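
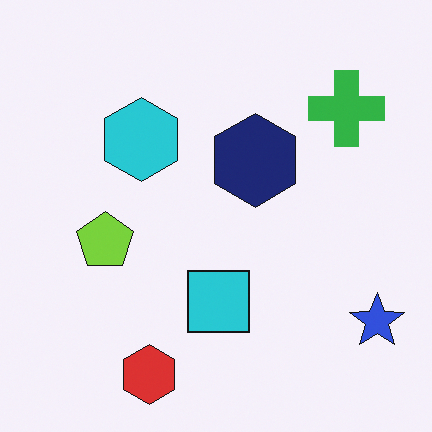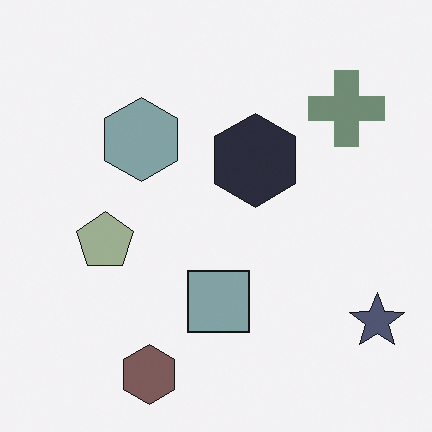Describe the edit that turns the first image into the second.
This is the original image heavily desaturated.

All colors are more muted and greyish — a global saturation change.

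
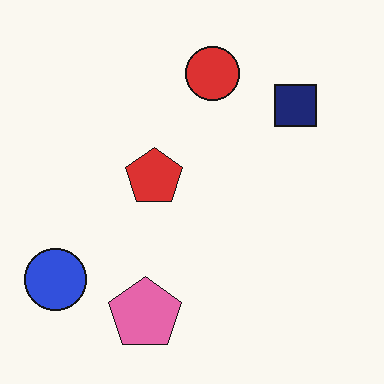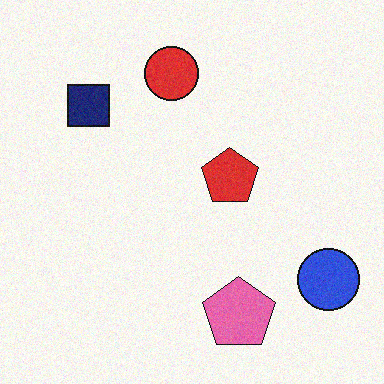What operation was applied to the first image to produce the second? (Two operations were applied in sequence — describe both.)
This is the original image degraded with a light layer of grain, then flipped horizontally (left ↔ right).

Random speckle covers the whole image, including the flat background. The blue circle is in the bottom-left of the first image and the bottom-right of the second — shapes on opposite sides of the vertical midline have swapped in a mirror flip.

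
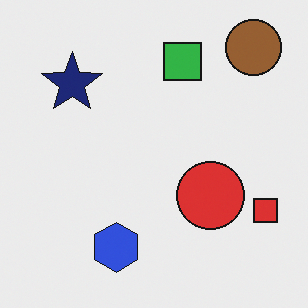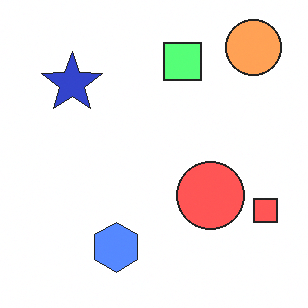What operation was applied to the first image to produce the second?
Substantially brightened.

Every pixel — background and shapes alike — is uniformly brightened.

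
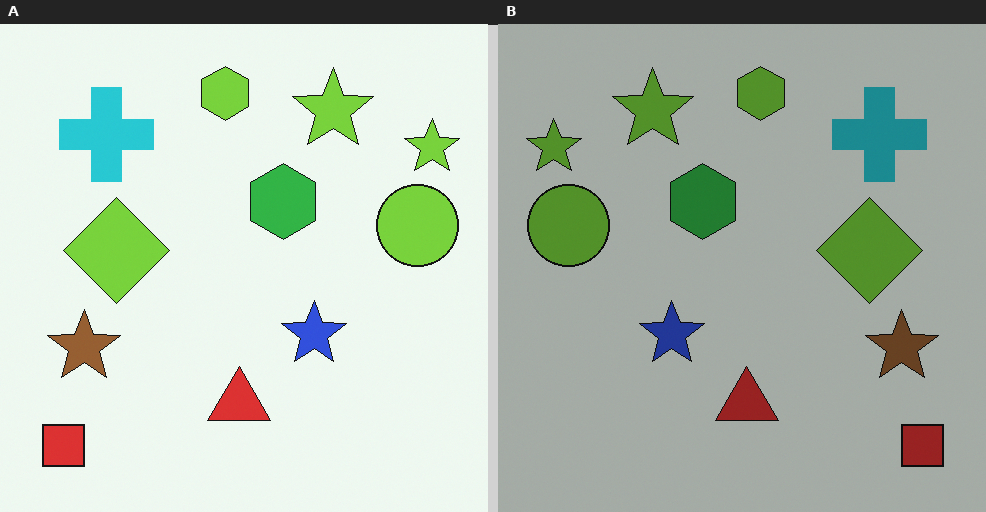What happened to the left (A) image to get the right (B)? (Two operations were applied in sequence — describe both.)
This is the original image flipped horizontally (left ↔ right), then substantially darkened.

The red square is in the bottom-left of the left (A) image and the bottom-right of the right (B) — shapes on opposite sides of the vertical midline have swapped in a mirror flip. Every pixel — background and shapes alike — is uniformly darkened.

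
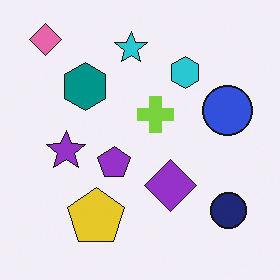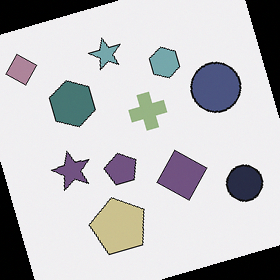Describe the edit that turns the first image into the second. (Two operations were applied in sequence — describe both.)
It was made much more muted (saturation change), then rotated counter-clockwise by a clearly visible amount.

All colors are more muted and greyish — a global saturation change. Every shape is tilted by the same angle and the image corners show triangular fill wedges — a whole-image rotation by a non-right angle.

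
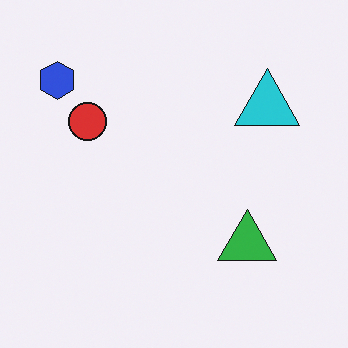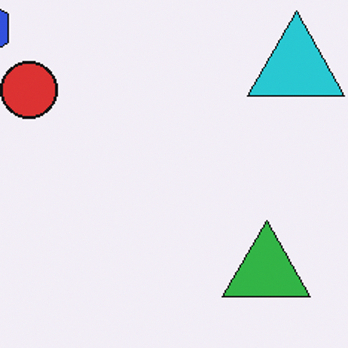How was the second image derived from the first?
This is the original image cropped to a modestly smaller region and rescaled.

The visible shapes are larger and the field of view is narrower; shapes near the original edges may be partly or wholly outside the frame — a crop-and-rescale.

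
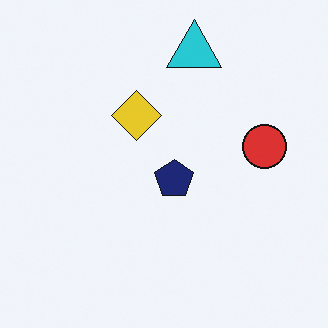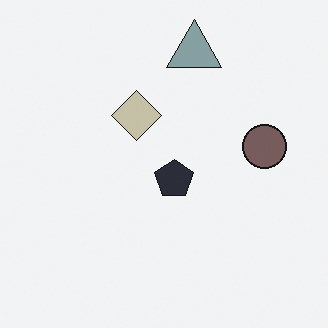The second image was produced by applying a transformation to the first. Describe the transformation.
It was heavily desaturated.

All colors are more muted and greyish — a global saturation change.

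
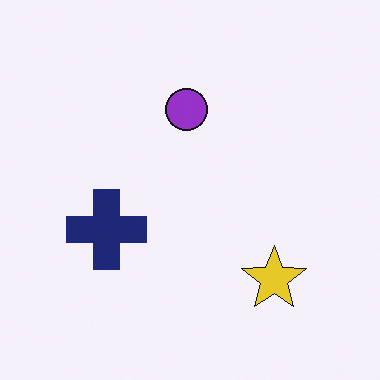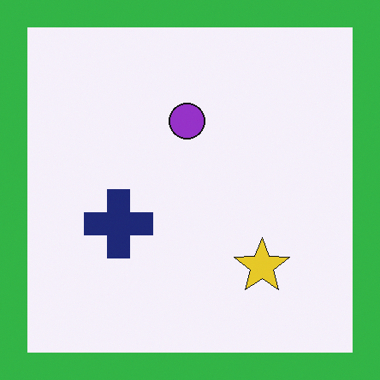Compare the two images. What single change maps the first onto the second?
The transformation is: framed with a green border.

A solid green frame runs around the edge of the second image, with the content slightly shrunk inside it.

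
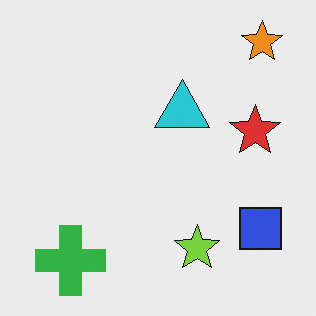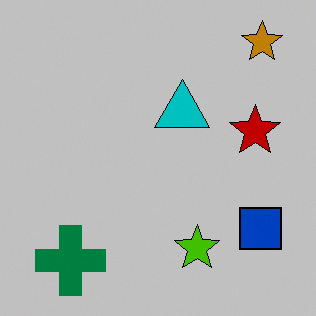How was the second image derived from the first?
Aggressively posterized.

Each flat color has snapped to a coarser quantized level — most visibly, the near-white background has dropped to a flat grey.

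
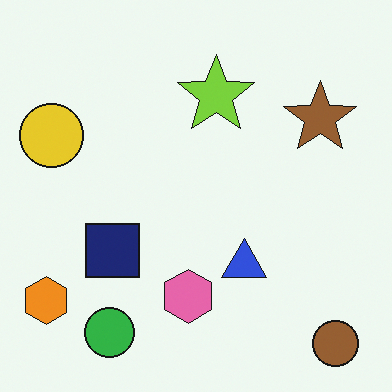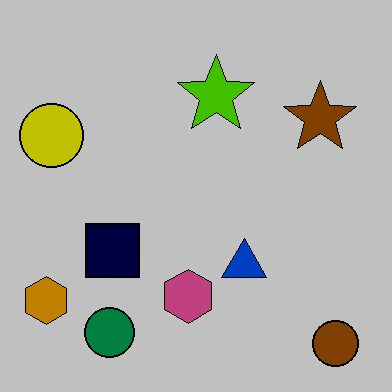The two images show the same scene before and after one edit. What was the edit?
The image was aggressively posterized.

Each flat color has snapped to a coarser quantized level — most visibly, the near-white background has dropped to a flat grey.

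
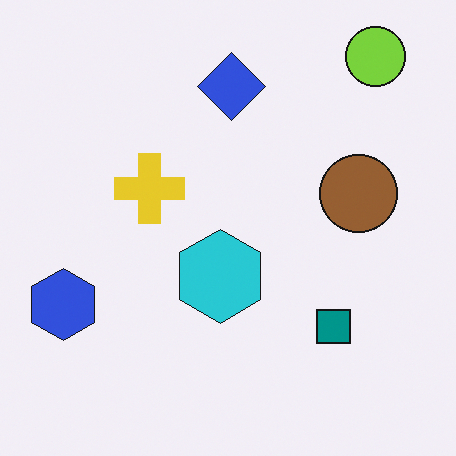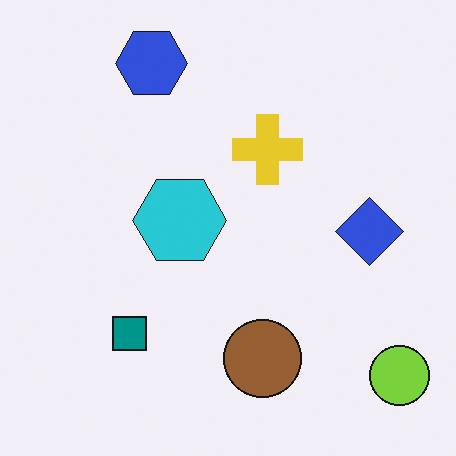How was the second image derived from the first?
The transformation is: rotated 90° clockwise.

The lime circle sits in the top-right of the first image and the bottom-right of the second — consistent with a whole-image 90° clockwise rotation.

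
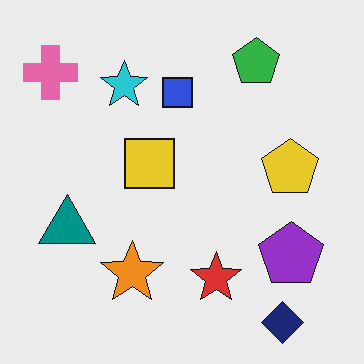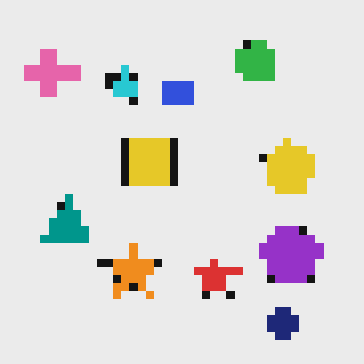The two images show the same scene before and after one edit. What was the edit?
It was pixelated into visible square blocks.

Shapes are reduced to large square blocks; fine edges and outlines are lost — a downscale-then-upscale (mosaic) effect.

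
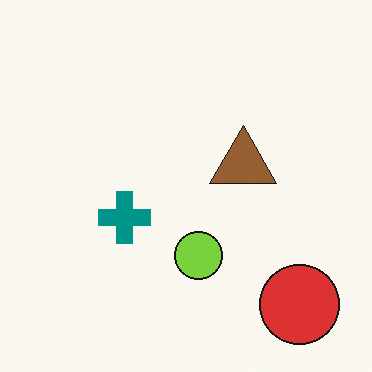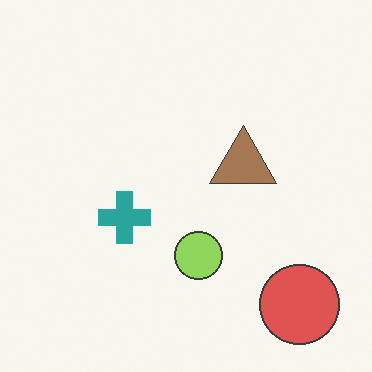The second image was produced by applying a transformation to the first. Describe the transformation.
This is the original image given slightly reduced contrast.

Tones are pushed toward mid-grey across the whole image — a global contrast change.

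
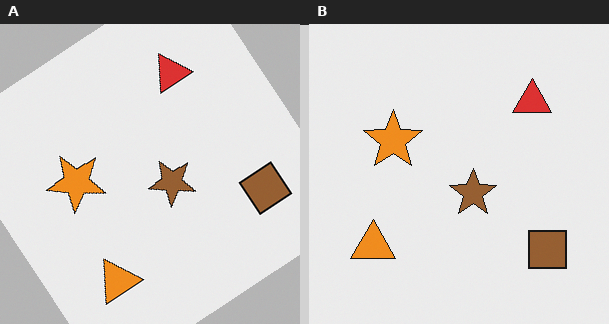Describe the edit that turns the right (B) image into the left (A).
The image was rotated counter-clockwise by a large amount — several tens of degrees.

Every shape is tilted by the same angle and the image corners show triangular fill wedges — a whole-image rotation by a non-right angle.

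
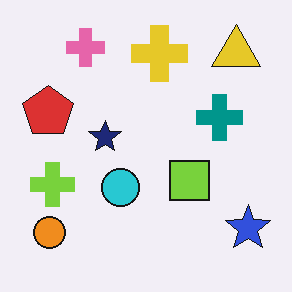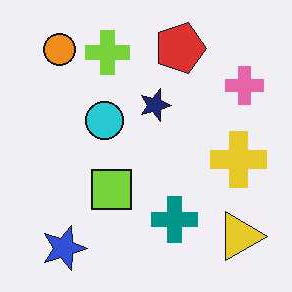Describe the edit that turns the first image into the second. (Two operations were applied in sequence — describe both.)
It was JPEG-compressed with visible artifacts, then rotated 90° clockwise.

Blocky 8×8 compression artifacts appear around shape edges and the flat background shows ringing — characteristic JPEG degradation. The blue star sits in the bottom-right of the first image and the bottom-left of the second — consistent with a whole-image 90° clockwise rotation.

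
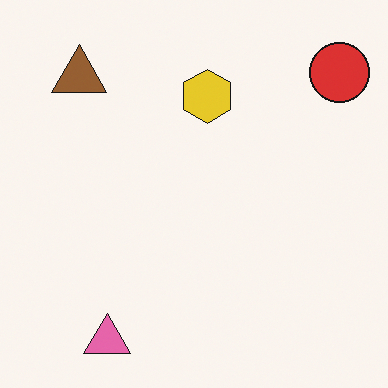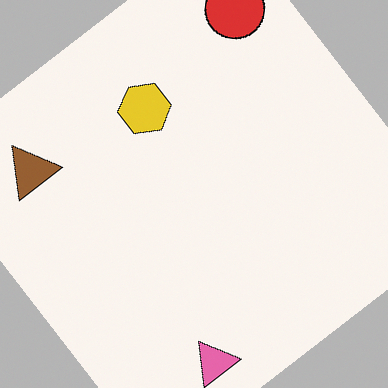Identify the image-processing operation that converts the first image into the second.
The second image is the first rotated counter-clockwise by a large amount — several tens of degrees.

Every shape is tilted by the same angle and the image corners show triangular fill wedges — a whole-image rotation by a non-right angle.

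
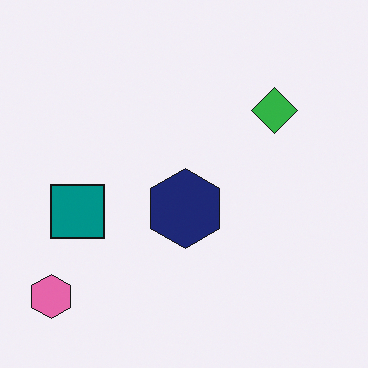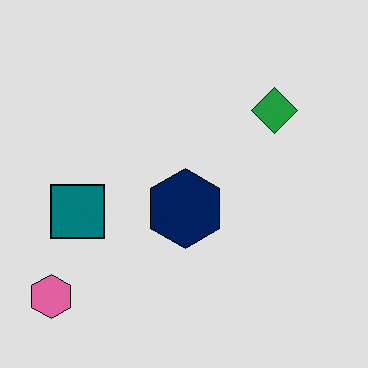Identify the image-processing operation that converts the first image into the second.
Moderately posterized.

Each flat color has snapped to a coarser quantized level — most visibly, the near-white background has dropped to a flat grey.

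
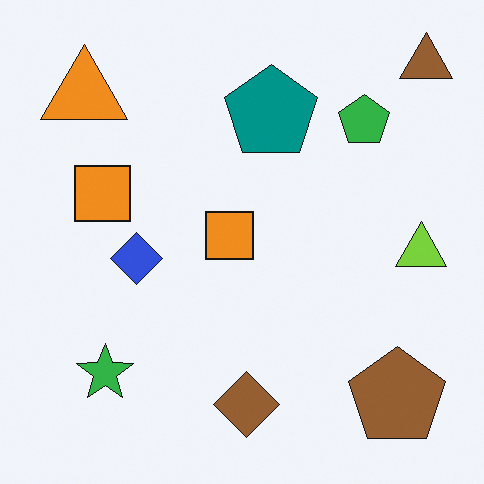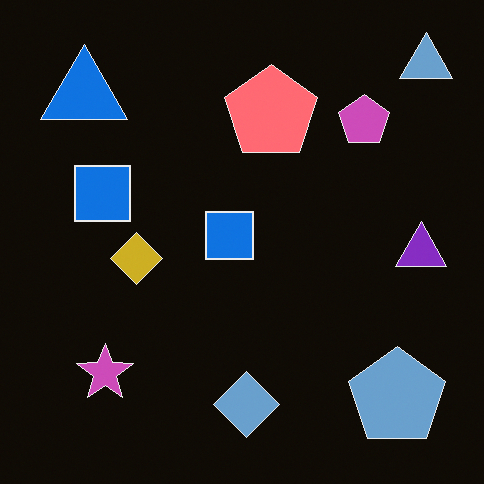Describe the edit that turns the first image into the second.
Color-inverted (negative).

The light background has become dark and every shape's color is its complement — a photographic negative.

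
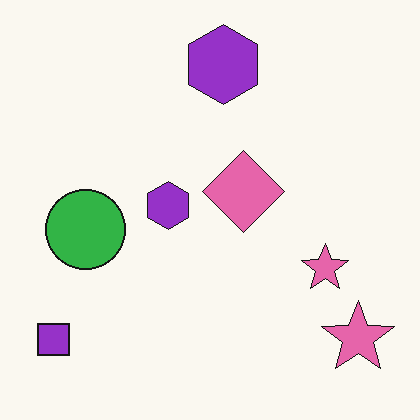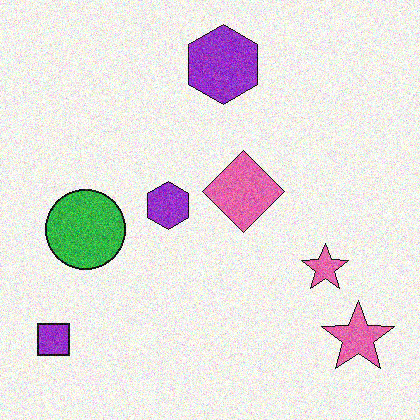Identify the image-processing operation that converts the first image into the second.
The second image is the first degraded with moderate additive noise.

Random speckle covers the whole image, including the flat background.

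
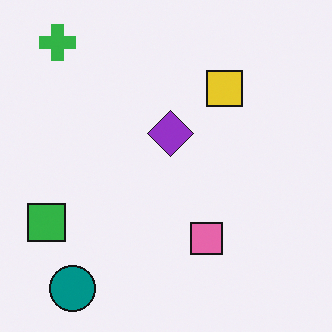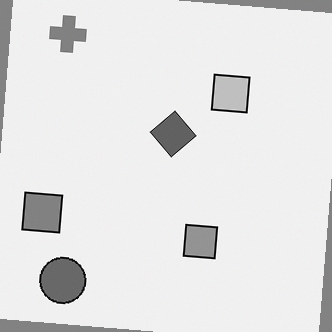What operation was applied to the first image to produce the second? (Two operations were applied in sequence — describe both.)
The transformation is: rotated clockwise by a few degrees, then converted to grayscale.

Every shape is tilted by the same angle and the image corners show triangular fill wedges — a whole-image rotation by a non-right angle. All color is removed — every shape is now a shade of grey.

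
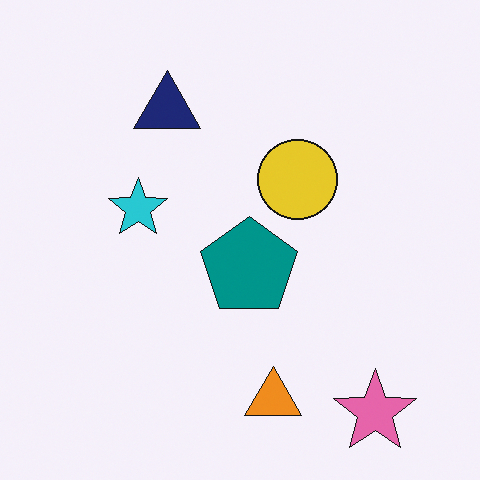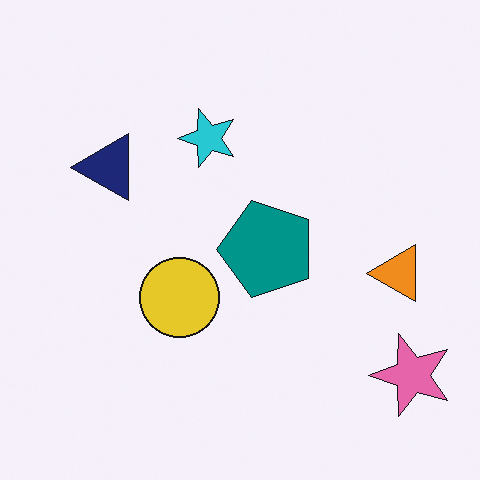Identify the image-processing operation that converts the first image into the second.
This is the original image transposed (reflected across the top-left ↔ bottom-right diagonal).

Shapes have swapped their row and column positions — what was in the top-right is now in the bottom-left — a diagonal reflection.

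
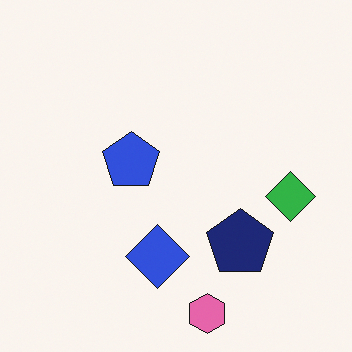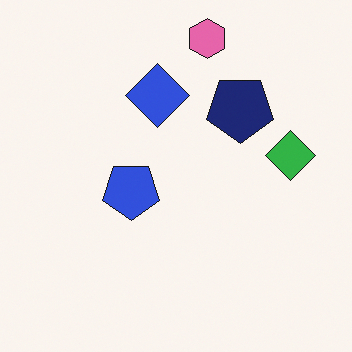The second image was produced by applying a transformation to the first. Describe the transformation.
The image was flipped vertically (top ↔ bottom).

The pink hexagon is in the bottom of the first image and the top of the second — shapes on opposite sides of the horizontal midline have swapped in a mirror flip.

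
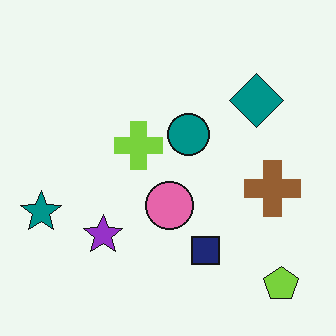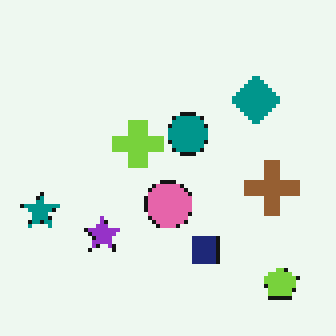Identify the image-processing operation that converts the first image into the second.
The image was lightly pixelated (a mild mosaic effect).

Shapes are reduced to large square blocks; fine edges and outlines are lost — a downscale-then-upscale (mosaic) effect.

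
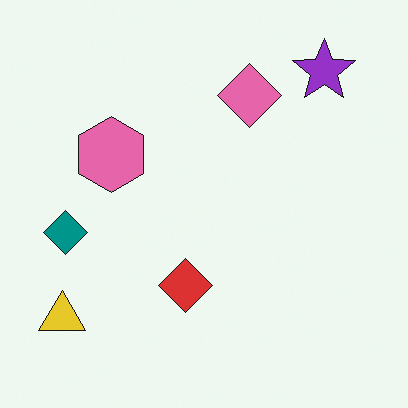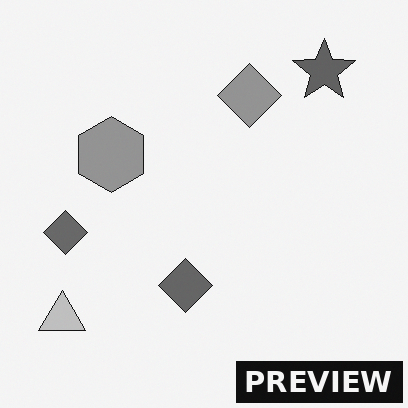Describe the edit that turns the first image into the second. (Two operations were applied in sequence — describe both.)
This is the original image converted to grayscale, then watermarked with the text "PREVIEW" in the lower-right corner.

All color is removed — every shape is now a shade of grey. A dark label reading "PREVIEW" appears in the lower-right corner.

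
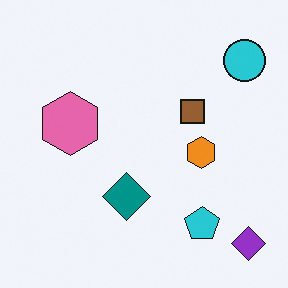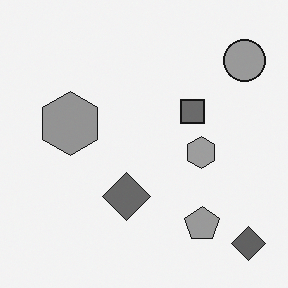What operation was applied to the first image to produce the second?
It was converted to grayscale.

All color is removed — every shape is now a shade of grey.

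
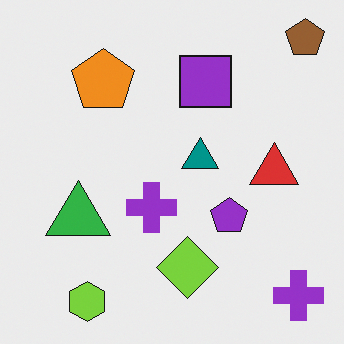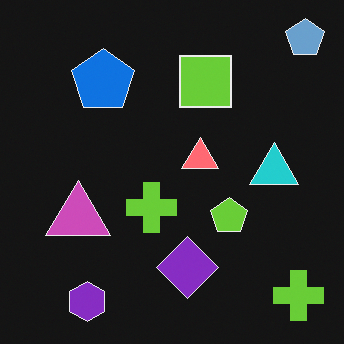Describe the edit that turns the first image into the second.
This is the original image color-inverted (negative).

The light background has become dark and every shape's color is its complement — a photographic negative.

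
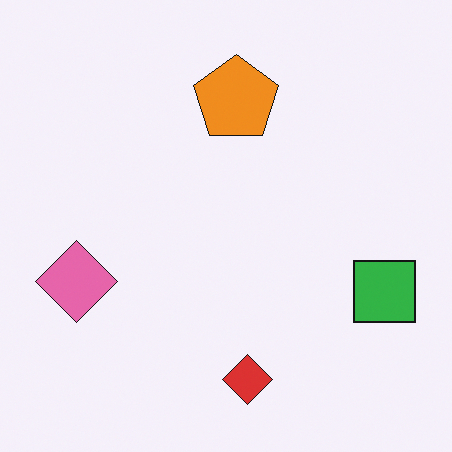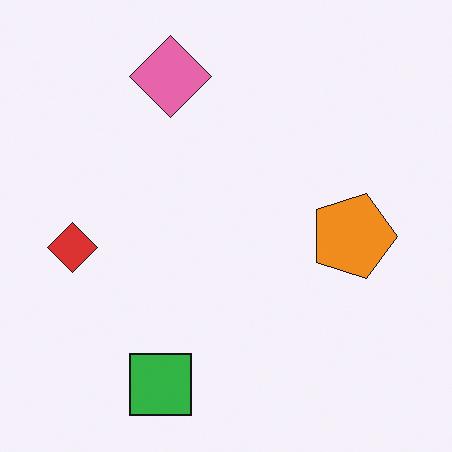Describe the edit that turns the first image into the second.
The second image is the first rotated 90° clockwise.

The green square sits in the right of the first image and the bottom of the second — consistent with a whole-image 90° clockwise rotation.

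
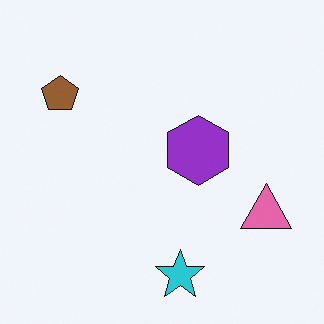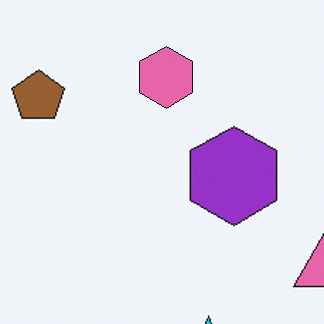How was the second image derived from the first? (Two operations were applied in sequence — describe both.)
The transformation is: cropped to a modestly smaller region and rescaled, then overlaid with an additional pink hexagon.

The visible shapes are larger and the field of view is narrower; shapes near the original edges may be partly or wholly outside the frame — a crop-and-rescale. A pink hexagon appears in the second image that is absent from the first.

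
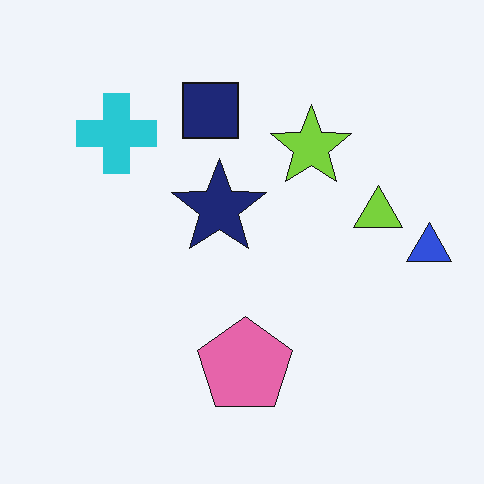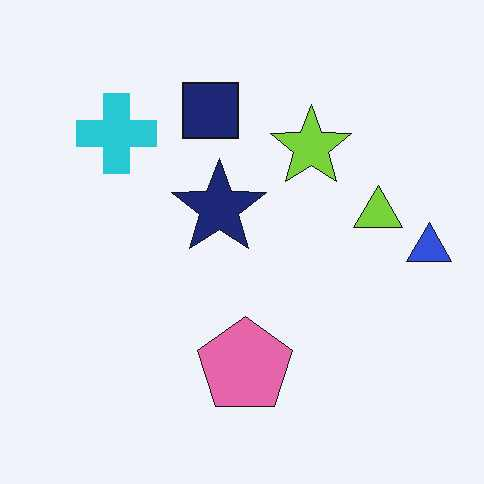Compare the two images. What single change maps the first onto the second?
This is the original image JPEG-compressed with visible artifacts.

Blocky 8×8 compression artifacts appear around shape edges and the flat background shows ringing — characteristic JPEG degradation.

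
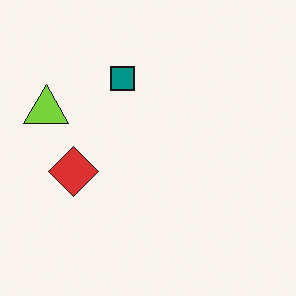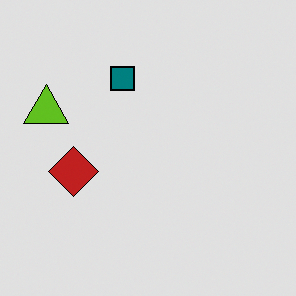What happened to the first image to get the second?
The second image is the first moderately posterized.

Each flat color has snapped to a coarser quantized level — most visibly, the near-white background has dropped to a flat grey.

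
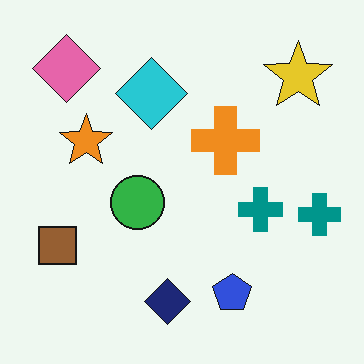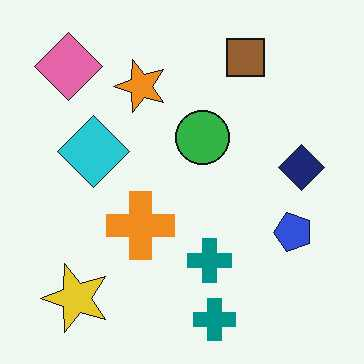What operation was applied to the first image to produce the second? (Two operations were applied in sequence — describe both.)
Transposed (reflected across the top-left ↔ bottom-right diagonal), then given moderate JPEG compression.

Shapes have swapped their row and column positions — what was in the top-right is now in the bottom-left — a diagonal reflection. Blocky 8×8 compression artifacts appear around shape edges and the flat background shows ringing — characteristic JPEG degradation.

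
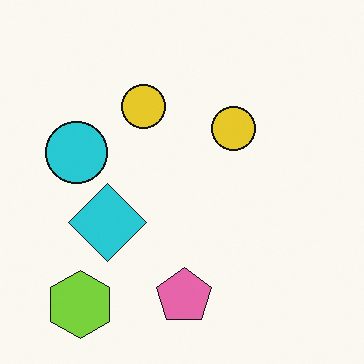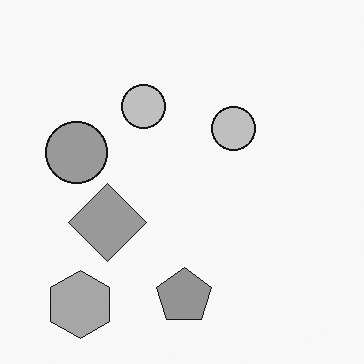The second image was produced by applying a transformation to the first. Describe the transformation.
The transformation is: converted to grayscale.

All color is removed — every shape is now a shade of grey.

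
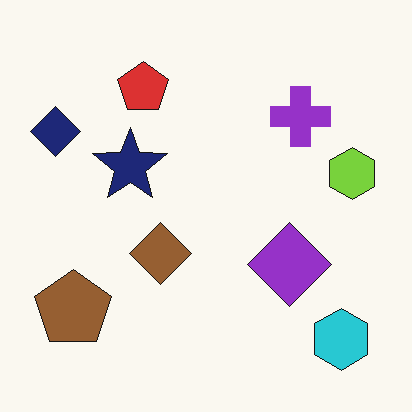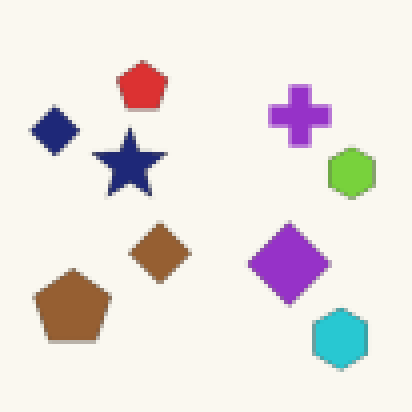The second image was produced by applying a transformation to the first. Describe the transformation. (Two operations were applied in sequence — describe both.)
It was slightly softened, then mildly pixelated.

Shape edges and outlines are uniformly softened across the whole image. Shapes are reduced to large square blocks; fine edges and outlines are lost — a downscale-then-upscale (mosaic) effect.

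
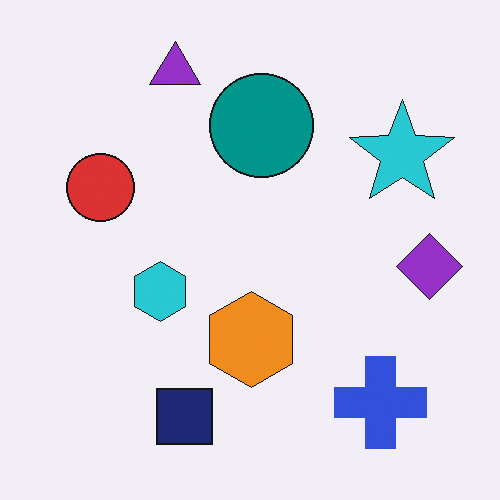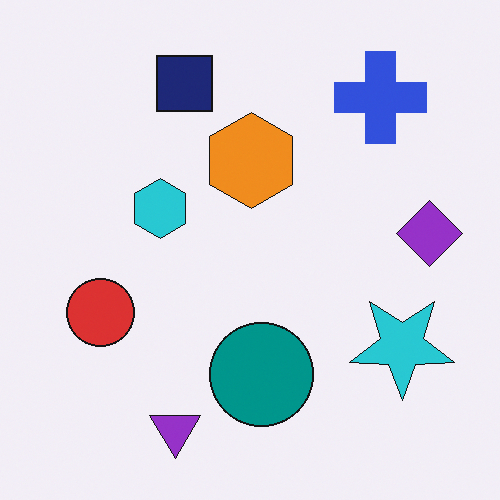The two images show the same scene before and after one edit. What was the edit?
Flipped vertically (top ↔ bottom).

The purple triangle is in the top of the first image and the bottom of the second — shapes on opposite sides of the horizontal midline have swapped in a mirror flip.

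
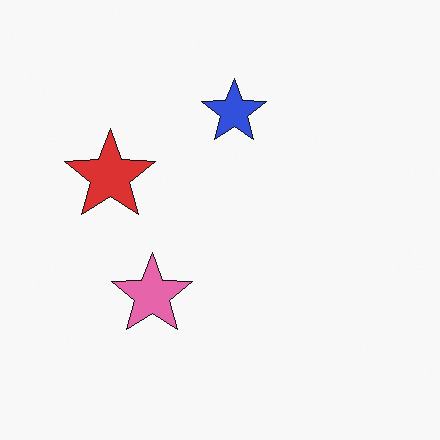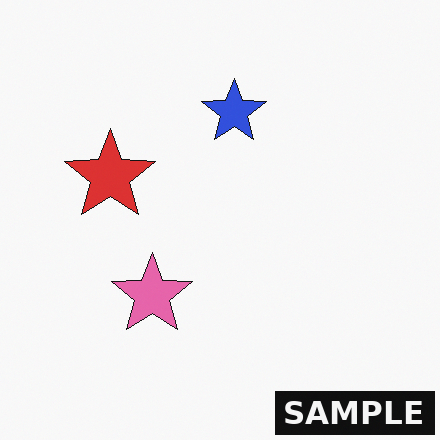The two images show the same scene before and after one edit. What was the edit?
The transformation is: watermarked with the text "SAMPLE" in the lower-right corner.

A dark label reading "SAMPLE" appears in the lower-right corner.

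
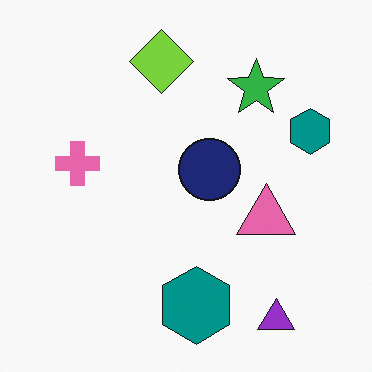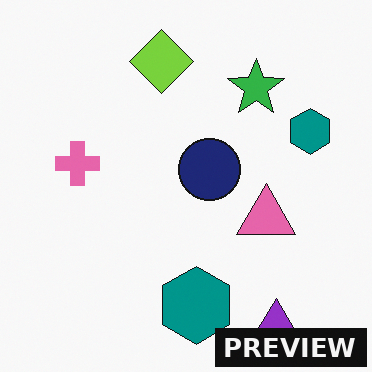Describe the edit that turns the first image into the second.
The transformation is: watermarked with the text "PREVIEW" in the lower-right corner.

A dark label reading "PREVIEW" appears in the lower-right corner.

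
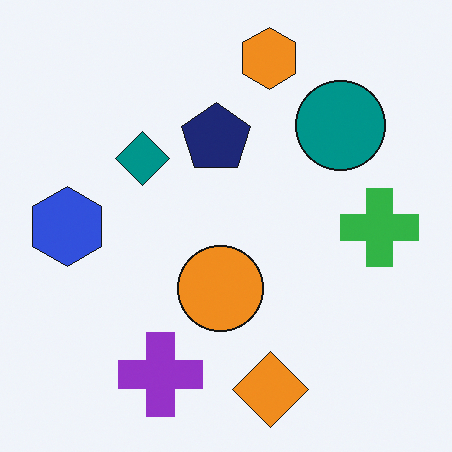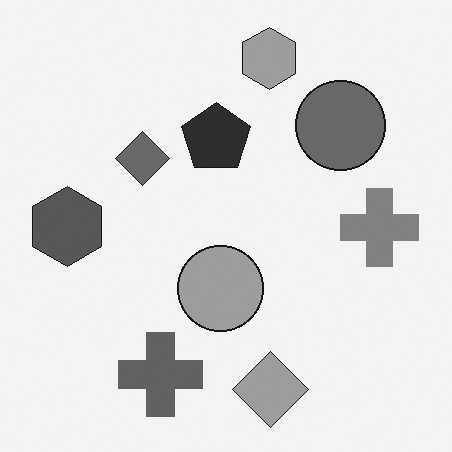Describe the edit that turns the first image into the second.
It was converted to grayscale.

All color is removed — every shape is now a shade of grey.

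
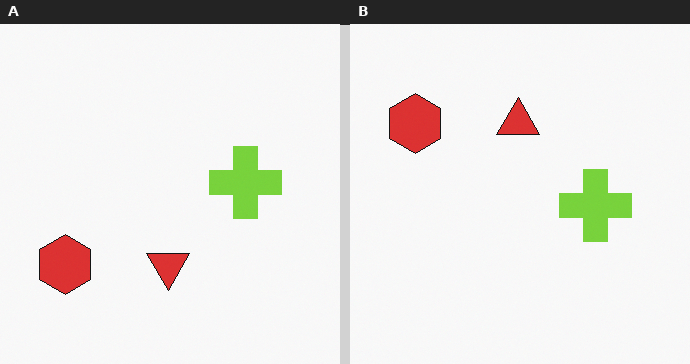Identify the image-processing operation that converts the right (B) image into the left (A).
It was flipped vertically (top ↔ bottom).

The red triangle is in the top of the right (B) image and the bottom of the left (A) — shapes on opposite sides of the horizontal midline have swapped in a mirror flip.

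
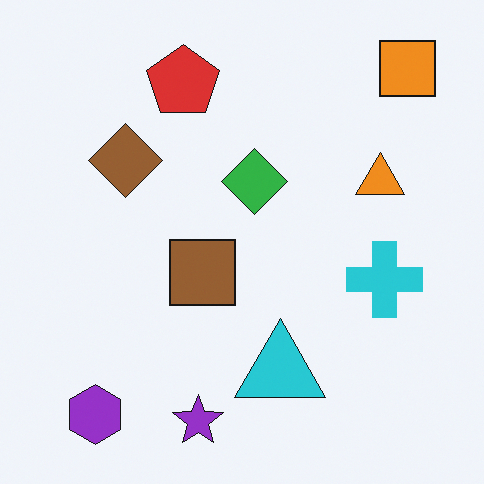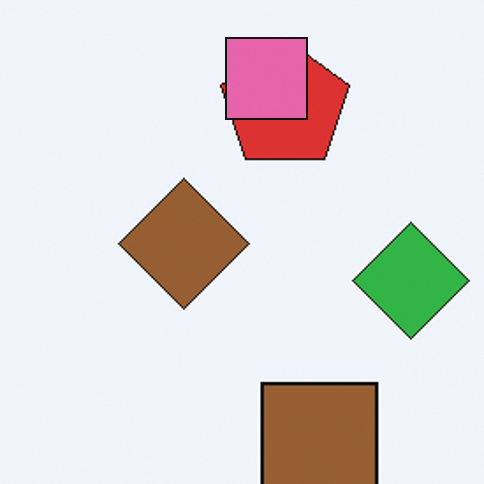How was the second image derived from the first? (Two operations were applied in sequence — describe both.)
Cropped to a noticeably smaller region and rescaled, then overlaid with an additional pink square.

The visible shapes are larger and the field of view is narrower; shapes near the original edges may be partly or wholly outside the frame — a crop-and-rescale. A pink square appears in the second image that is absent from the first.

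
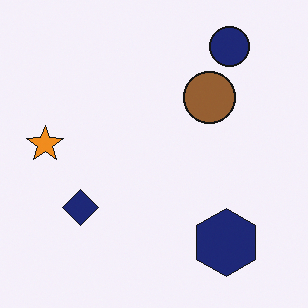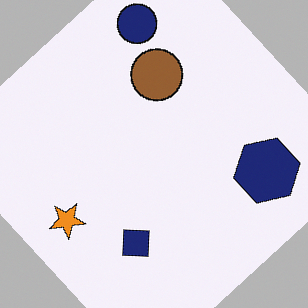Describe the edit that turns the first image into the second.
It was rotated counter-clockwise by a large amount — several tens of degrees.

Every shape is tilted by the same angle and the image corners show triangular fill wedges — a whole-image rotation by a non-right angle.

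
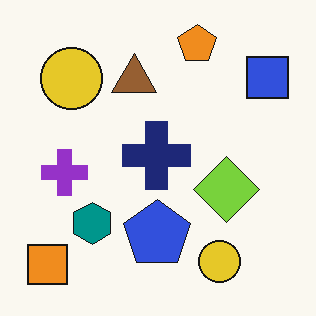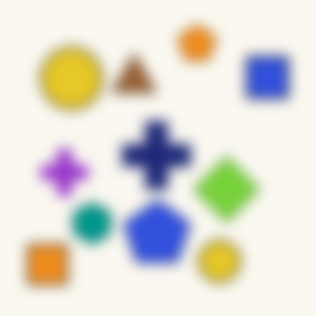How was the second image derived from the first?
The image was strongly gaussian-blurred.

Shape edges and outlines are uniformly softened across the whole image.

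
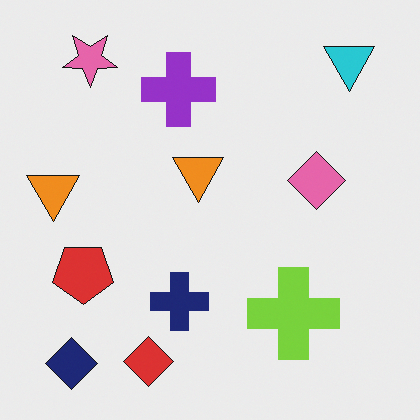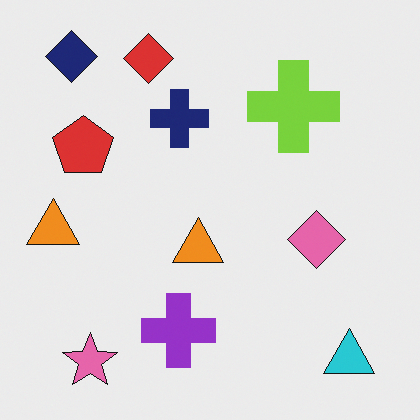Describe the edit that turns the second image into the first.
It was flipped vertically (top ↔ bottom).

The navy diamond is in the top-left of the second image and the bottom-left of the first — shapes on opposite sides of the horizontal midline have swapped in a mirror flip.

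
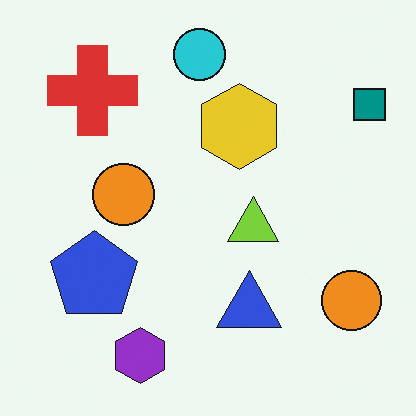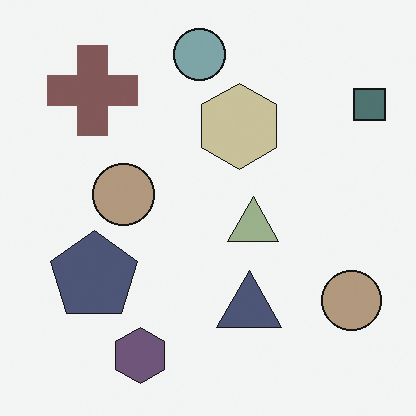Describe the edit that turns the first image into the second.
Heavily desaturated.

All colors are more muted and greyish — a global saturation change.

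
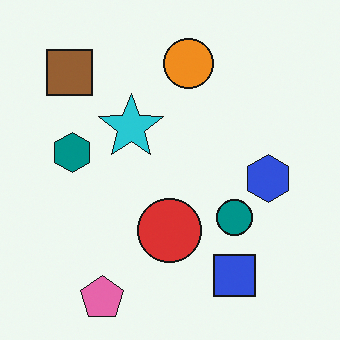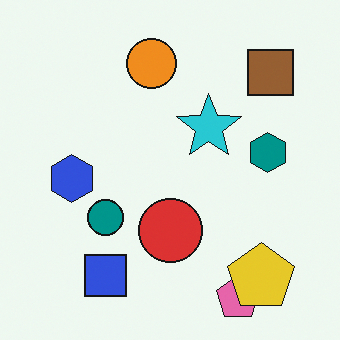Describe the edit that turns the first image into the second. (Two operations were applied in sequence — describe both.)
This is the original image flipped horizontally (left ↔ right), then overlaid with an additional yellow pentagon.

The brown square is in the top-left of the first image and the top-right of the second — shapes on opposite sides of the vertical midline have swapped in a mirror flip. A yellow pentagon appears in the second image that is absent from the first.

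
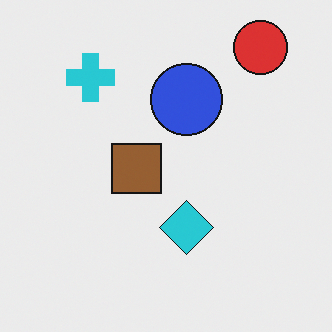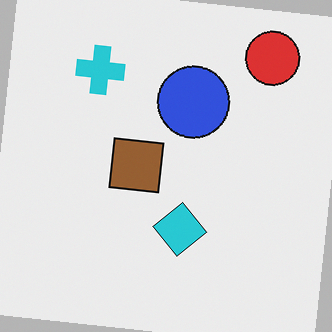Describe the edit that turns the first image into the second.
The second image is the first rotated clockwise by a slight angle.

Every shape is tilted by the same angle and the image corners show triangular fill wedges — a whole-image rotation by a non-right angle.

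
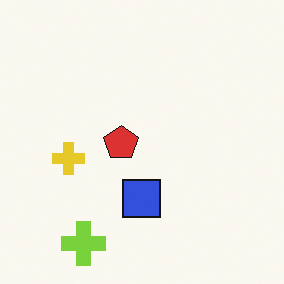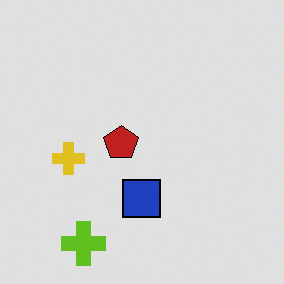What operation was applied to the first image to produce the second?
Posterized to a reduced palette.

Each flat color has snapped to a coarser quantized level — most visibly, the near-white background has dropped to a flat grey.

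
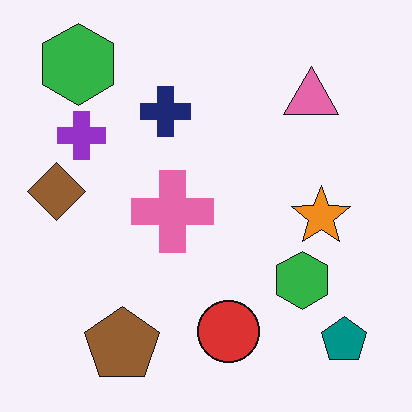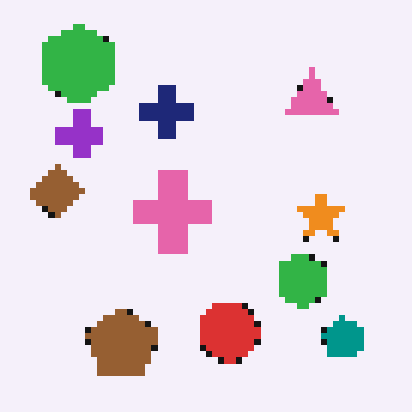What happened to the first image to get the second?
This is the original image moderately pixelated.

Shapes are reduced to large square blocks; fine edges and outlines are lost — a downscale-then-upscale (mosaic) effect.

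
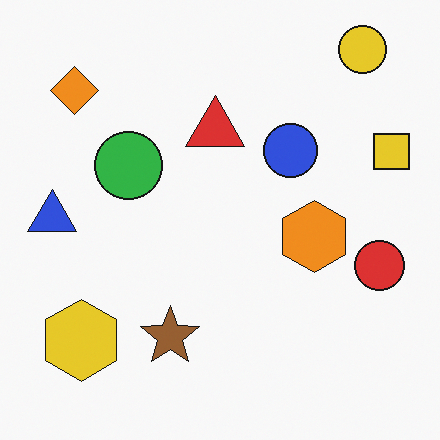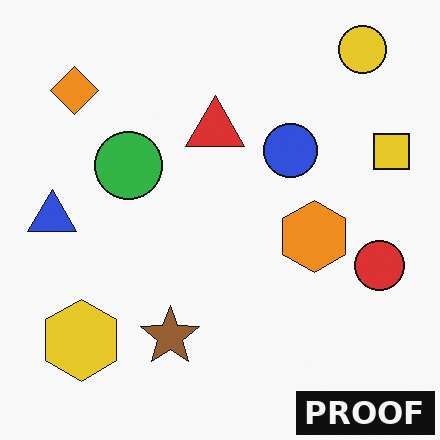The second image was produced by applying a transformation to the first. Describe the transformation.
Watermarked with the text "PROOF" in the lower-right corner.

A dark label reading "PROOF" appears in the lower-right corner.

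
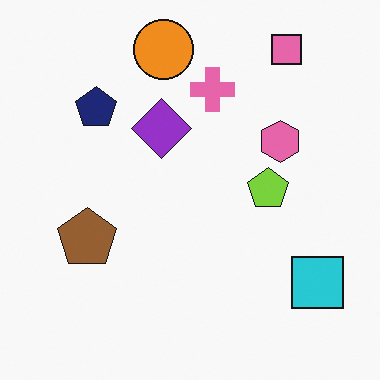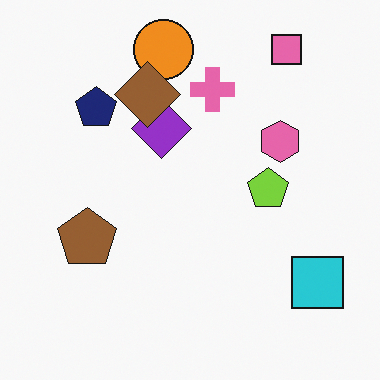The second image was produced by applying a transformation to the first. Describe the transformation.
This is the original image overlaid with an additional brown diamond.

A brown diamond appears in the second image that is absent from the first.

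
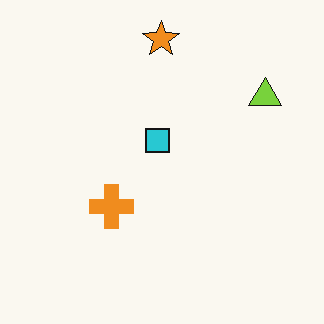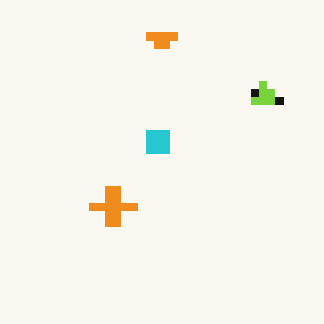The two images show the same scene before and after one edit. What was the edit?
This is the original image moderately pixelated.

Shapes are reduced to large square blocks; fine edges and outlines are lost — a downscale-then-upscale (mosaic) effect.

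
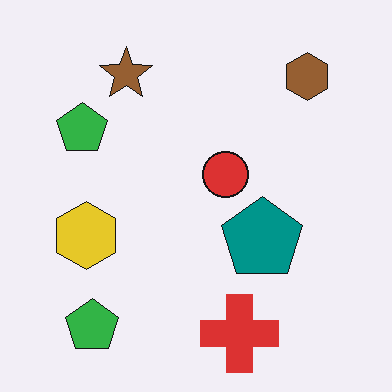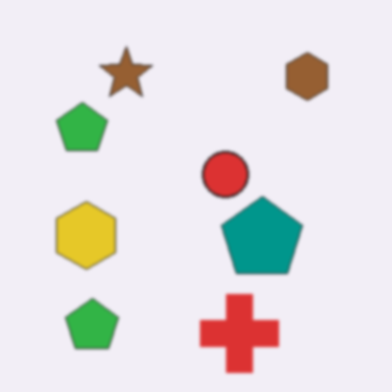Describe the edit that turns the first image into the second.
The second image is the first given a subtle gaussian blur.

Shape edges and outlines are uniformly softened across the whole image.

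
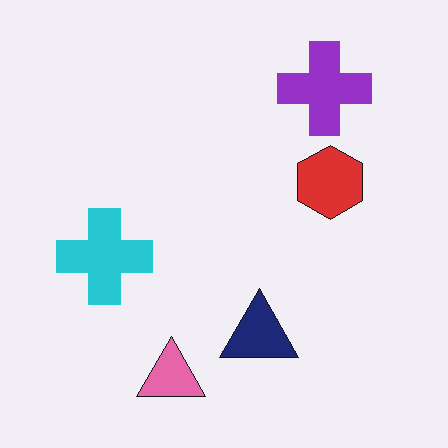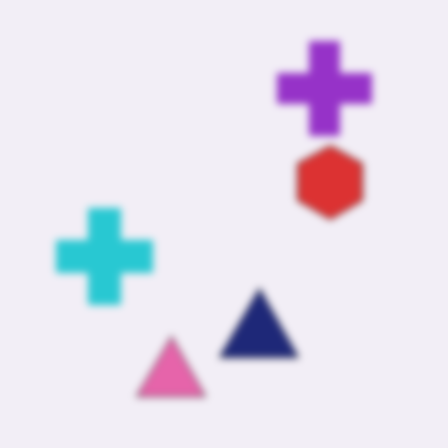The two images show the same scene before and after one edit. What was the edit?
Moderately blurred.

Shape edges and outlines are uniformly softened across the whole image.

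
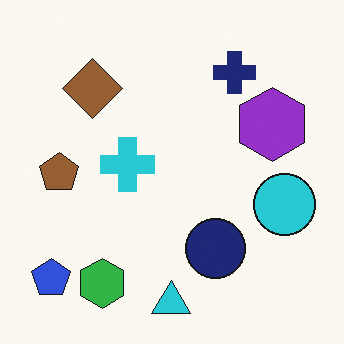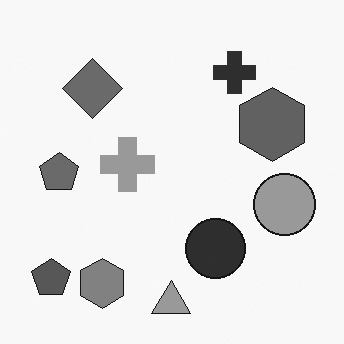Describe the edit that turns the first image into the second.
The image was converted to grayscale.

All color is removed — every shape is now a shade of grey.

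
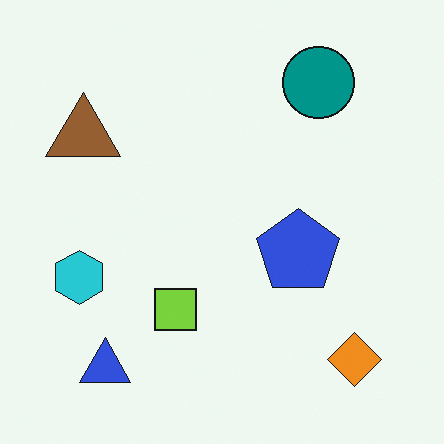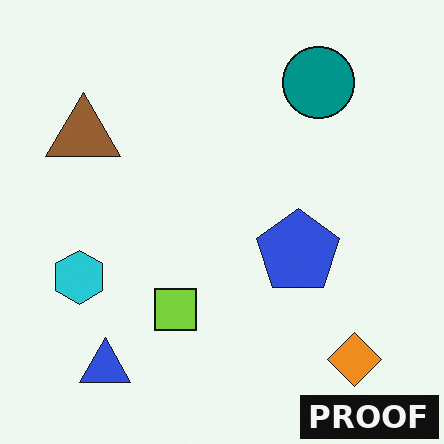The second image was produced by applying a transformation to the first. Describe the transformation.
Watermarked with the text "PROOF" in the lower-right corner.

A dark label reading "PROOF" appears in the lower-right corner.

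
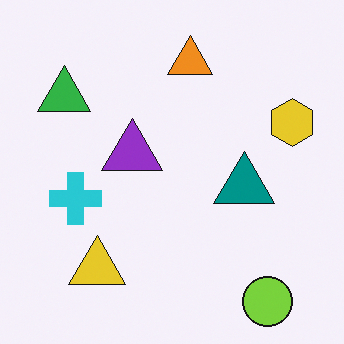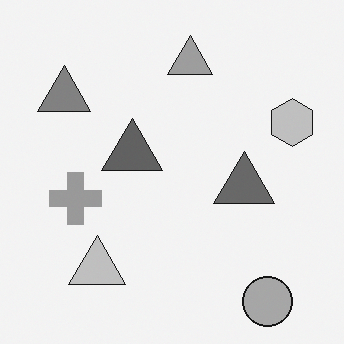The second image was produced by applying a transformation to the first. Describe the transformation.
This is the original image converted to grayscale.

All color is removed — every shape is now a shade of grey.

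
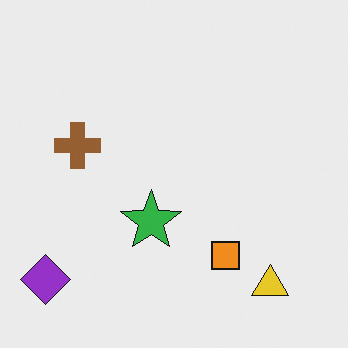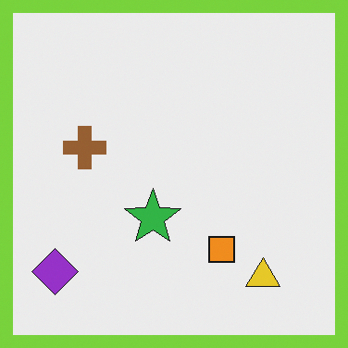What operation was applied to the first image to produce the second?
The second image is the first framed with a lime border.

A solid lime frame runs around the edge of the second image, with the content slightly shrunk inside it.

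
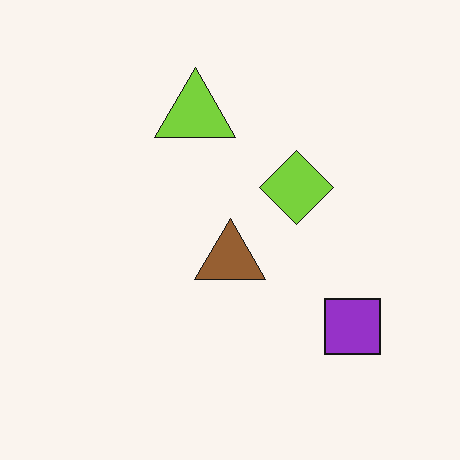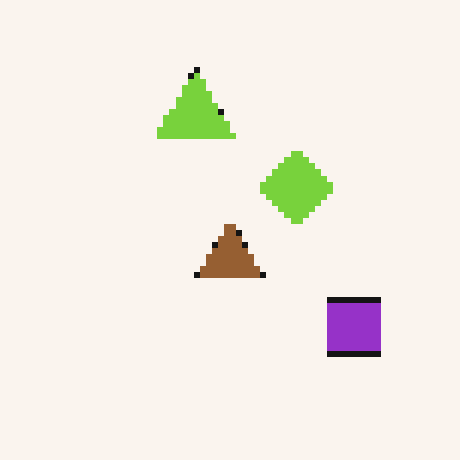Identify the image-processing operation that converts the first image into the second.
The second image is the first pixelated into visible square blocks.

Shapes are reduced to large square blocks; fine edges and outlines are lost — a downscale-then-upscale (mosaic) effect.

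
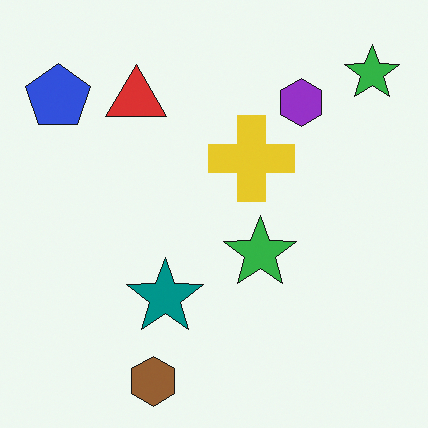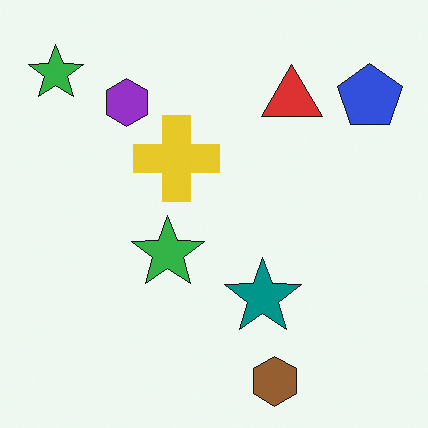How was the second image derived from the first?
The image was flipped horizontally (left ↔ right).

The blue pentagon is in the top-left of the first image and the top-right of the second — shapes on opposite sides of the vertical midline have swapped in a mirror flip.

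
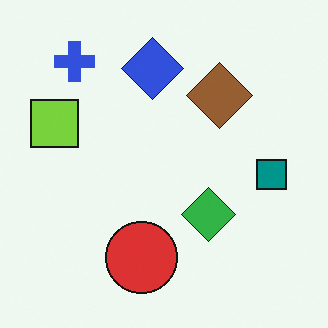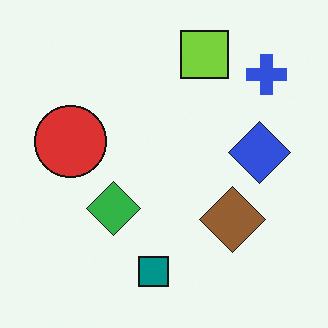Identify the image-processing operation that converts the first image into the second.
The transformation is: rotated 90° clockwise.

The blue cross sits in the top-left of the first image and the top-right of the second — consistent with a whole-image 90° clockwise rotation.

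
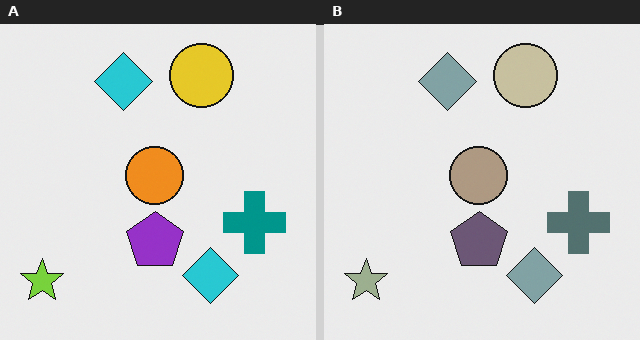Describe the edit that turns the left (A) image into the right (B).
Made much more muted (saturation change).

All colors are more muted and greyish — a global saturation change.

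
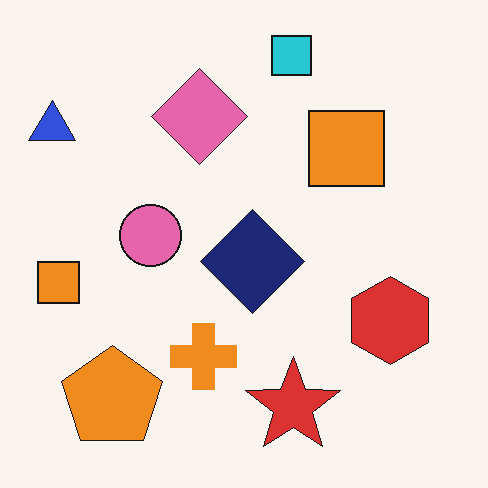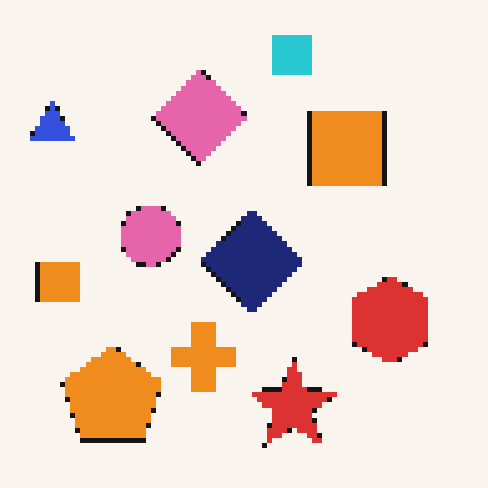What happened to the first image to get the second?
The transformation is: mildly pixelated.

Shapes are reduced to large square blocks; fine edges and outlines are lost — a downscale-then-upscale (mosaic) effect.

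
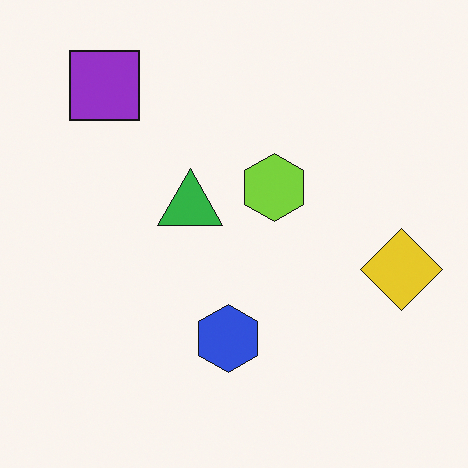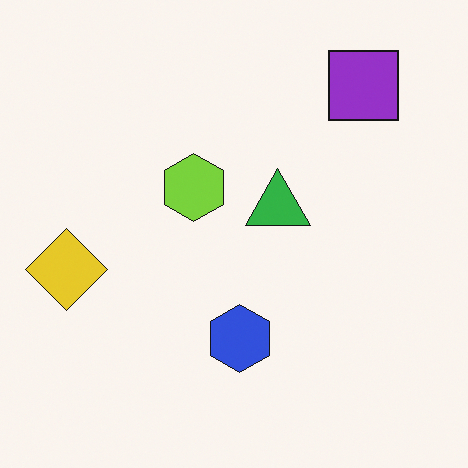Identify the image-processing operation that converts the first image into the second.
The image was flipped horizontally (left ↔ right).

The yellow diamond is in the right of the first image and the left of the second — shapes on opposite sides of the vertical midline have swapped in a mirror flip.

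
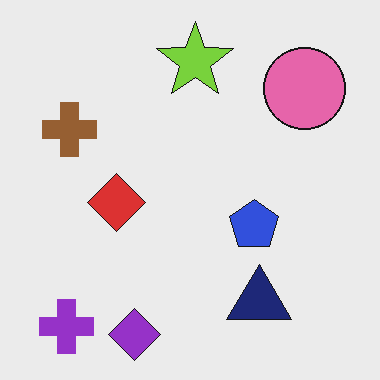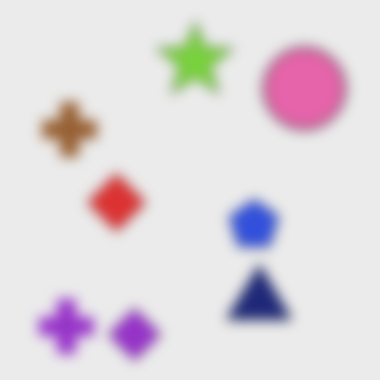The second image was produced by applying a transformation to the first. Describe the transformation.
The second image is the first strongly gaussian-blurred.

Shape edges and outlines are uniformly softened across the whole image.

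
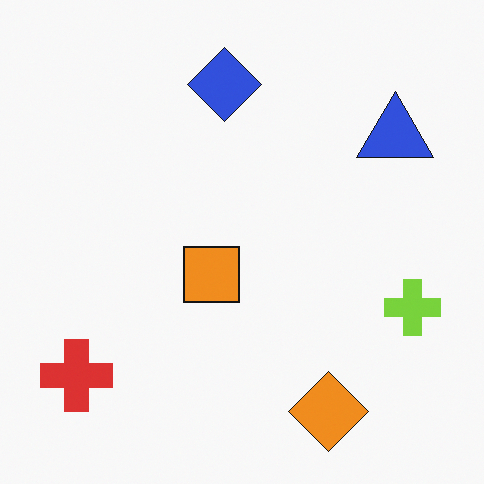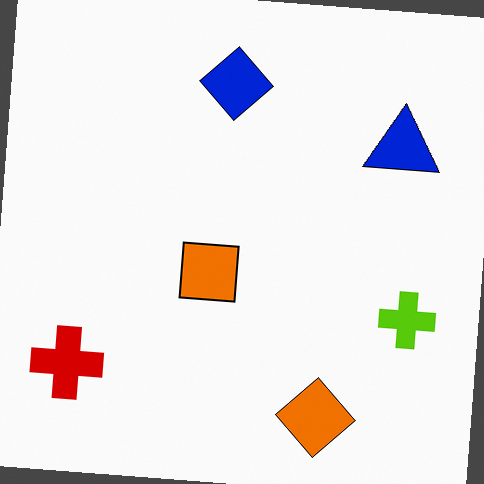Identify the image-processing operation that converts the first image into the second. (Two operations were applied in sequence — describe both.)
This is the original image given slightly increased contrast, then rotated clockwise by a small amount.

Tones are pushed away from mid-grey across the whole image — a global contrast change. Every shape is tilted by the same angle and the image corners show triangular fill wedges — a whole-image rotation by a non-right angle.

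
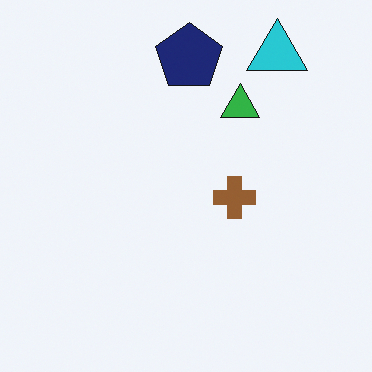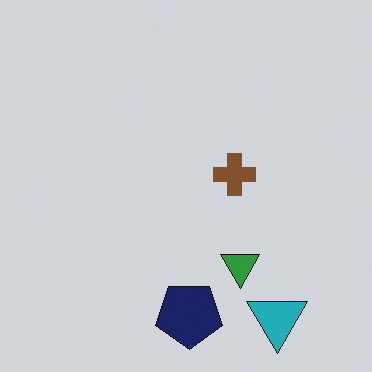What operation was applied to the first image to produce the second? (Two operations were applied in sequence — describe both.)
Slightly darkened, then flipped vertically (top ↔ bottom).

Every pixel — background and shapes alike — is uniformly darkened. The cyan triangle is in the top-right of the first image and the bottom-right of the second — shapes on opposite sides of the horizontal midline have swapped in a mirror flip.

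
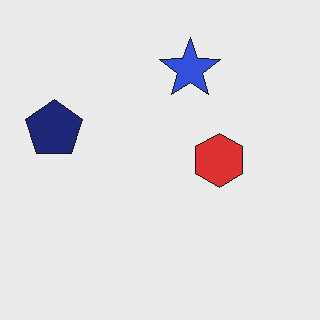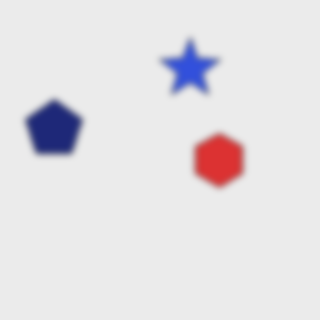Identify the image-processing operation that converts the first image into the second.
This is the original image moderately blurred.

Shape edges and outlines are uniformly softened across the whole image.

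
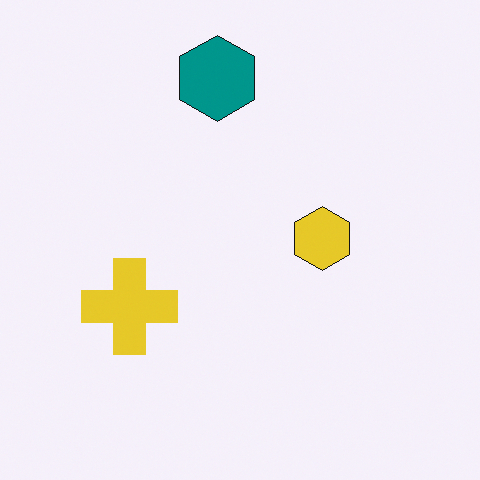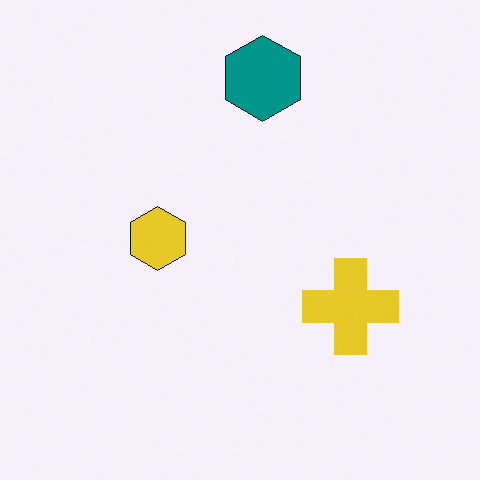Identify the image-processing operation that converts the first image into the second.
The transformation is: flipped horizontally (left ↔ right).

The yellow cross is in the left of the first image and the right of the second — shapes on opposite sides of the vertical midline have swapped in a mirror flip.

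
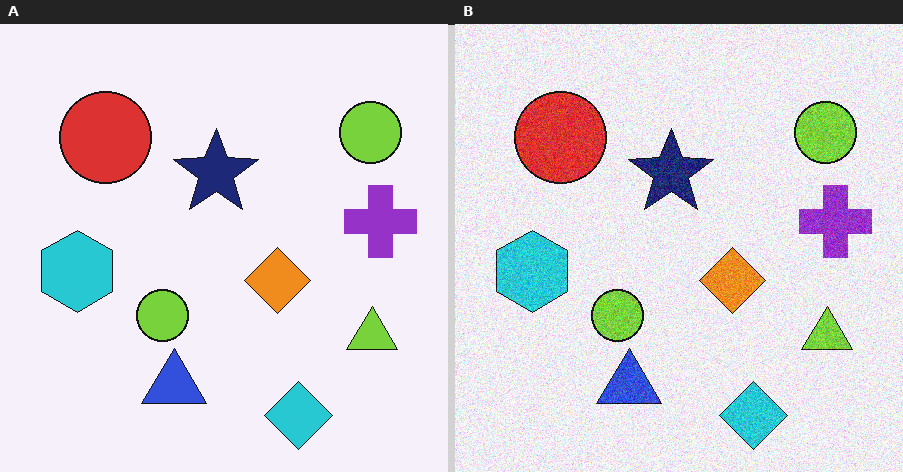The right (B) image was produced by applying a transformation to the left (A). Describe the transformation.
Degraded with moderate additive noise.

Random speckle covers the whole image, including the flat background.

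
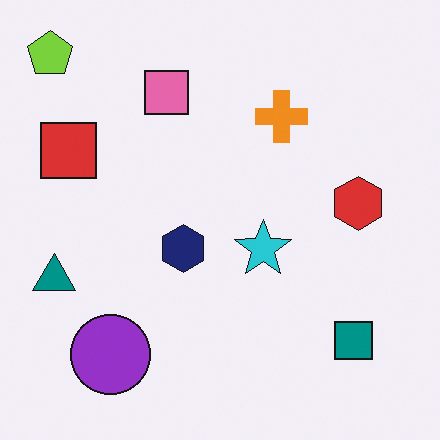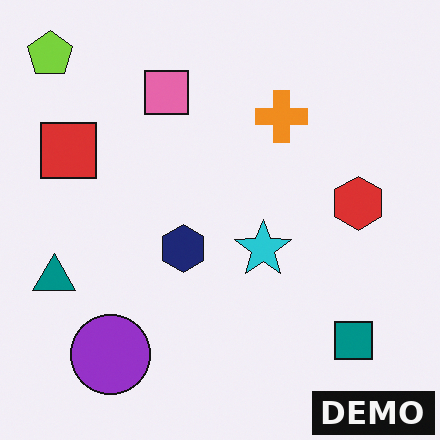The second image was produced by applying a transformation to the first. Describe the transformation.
The image was watermarked with the text "DEMO" in the lower-right corner.

A dark label reading "DEMO" appears in the lower-right corner.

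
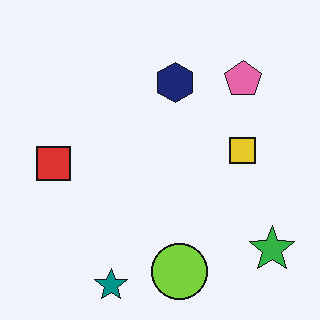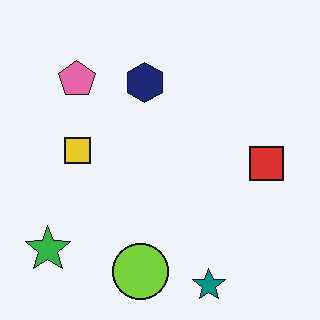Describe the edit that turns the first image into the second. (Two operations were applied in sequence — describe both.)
The transformation is: given moderate JPEG compression, then flipped horizontally (left ↔ right).

Blocky 8×8 compression artifacts appear around shape edges and the flat background shows ringing — characteristic JPEG degradation. The green star is in the bottom-right of the first image and the bottom-left of the second — shapes on opposite sides of the vertical midline have swapped in a mirror flip.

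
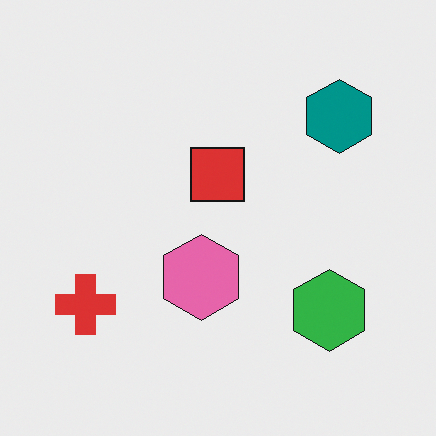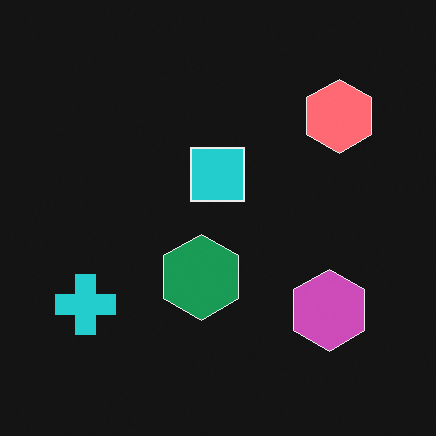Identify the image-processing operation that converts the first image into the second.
The transformation is: color-inverted (negative).

The light background has become dark and every shape's color is its complement — a photographic negative.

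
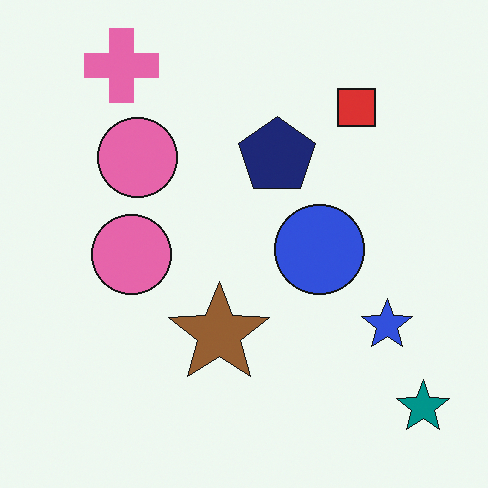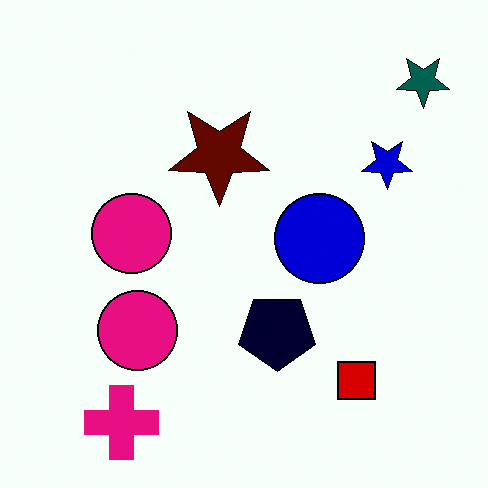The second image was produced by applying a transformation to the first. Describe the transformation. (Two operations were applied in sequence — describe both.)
The second image is the first flipped vertically (top ↔ bottom), then boosted in contrast.

The pink cross is in the top-left of the first image and the bottom-left of the second — shapes on opposite sides of the horizontal midline have swapped in a mirror flip. Tones are pushed away from mid-grey across the whole image — a global contrast change.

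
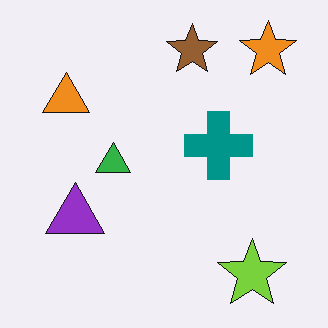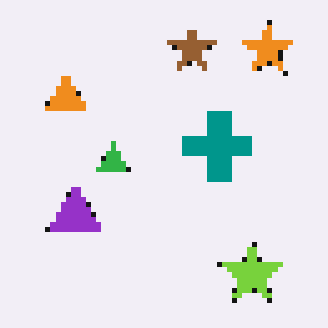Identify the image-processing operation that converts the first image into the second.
It was mildly pixelated.

Shapes are reduced to large square blocks; fine edges and outlines are lost — a downscale-then-upscale (mosaic) effect.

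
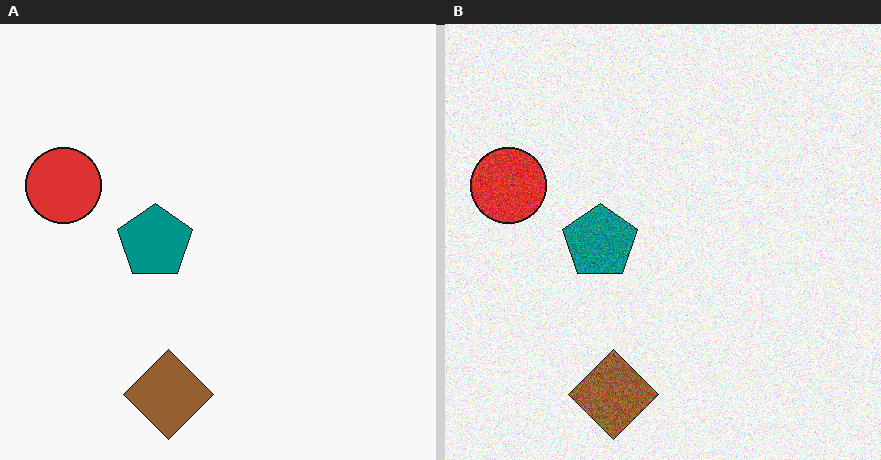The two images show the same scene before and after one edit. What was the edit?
The transformation is: degraded with visible gaussian noise.

Random speckle covers the whole image, including the flat background.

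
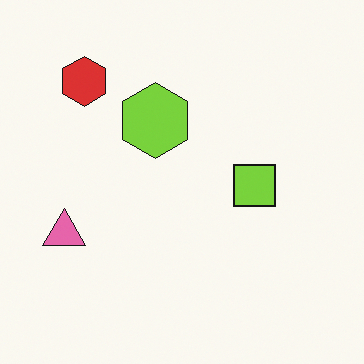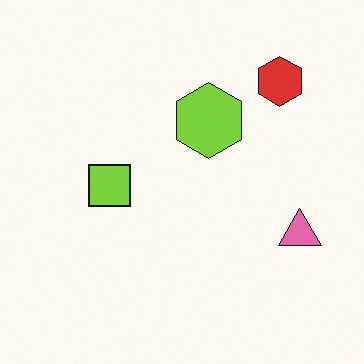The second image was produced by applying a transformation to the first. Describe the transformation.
This is the original image flipped horizontally (left ↔ right).

The pink triangle is in the left of the first image and the right of the second — shapes on opposite sides of the vertical midline have swapped in a mirror flip.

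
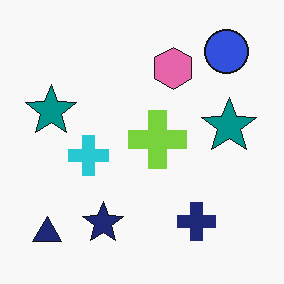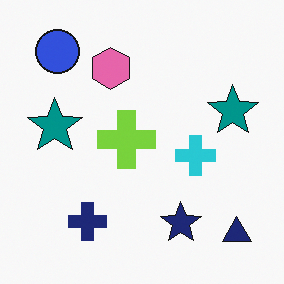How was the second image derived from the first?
It was flipped horizontally (left ↔ right).

The navy triangle is in the bottom-left of the first image and the bottom-right of the second — shapes on opposite sides of the vertical midline have swapped in a mirror flip.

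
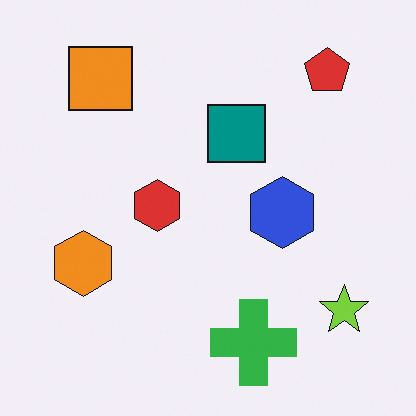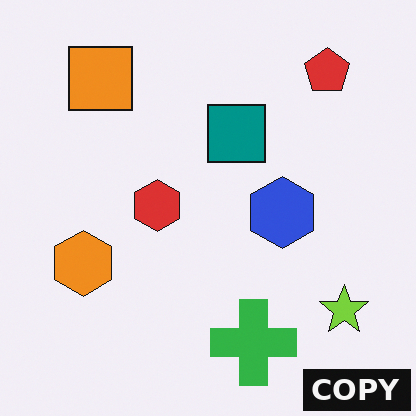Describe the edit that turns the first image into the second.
The transformation is: watermarked with the text "COPY" in the lower-right corner.

A dark label reading "COPY" appears in the lower-right corner.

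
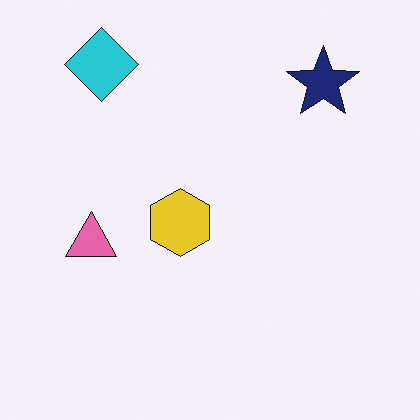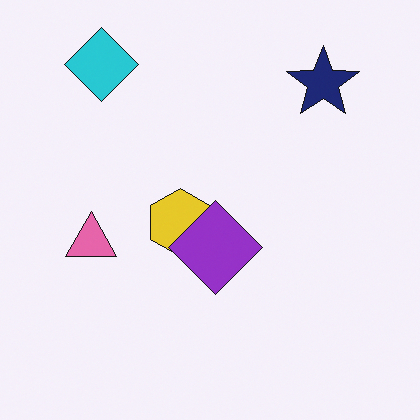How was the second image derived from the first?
The image was overlaid with an additional purple diamond.

A purple diamond appears in the second image that is absent from the first.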